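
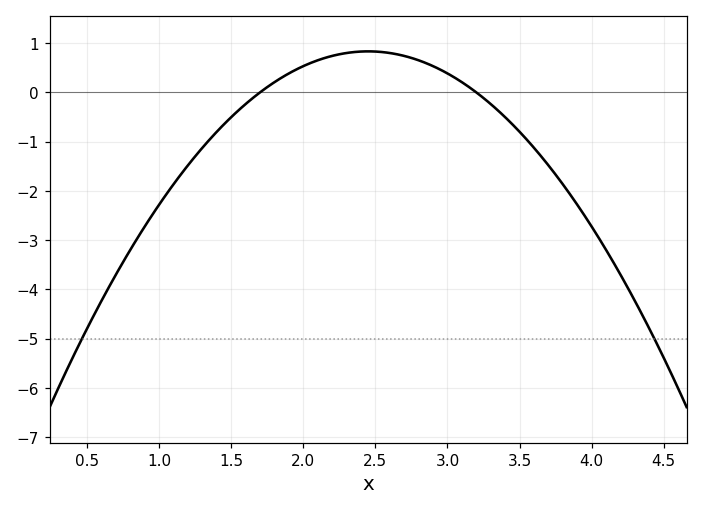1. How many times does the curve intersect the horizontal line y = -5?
2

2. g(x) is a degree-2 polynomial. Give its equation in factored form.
y = -1.48(x - 1.7)(x - 3.2)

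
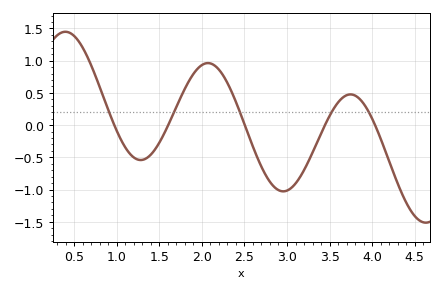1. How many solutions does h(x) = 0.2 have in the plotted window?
5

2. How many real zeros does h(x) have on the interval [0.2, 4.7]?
5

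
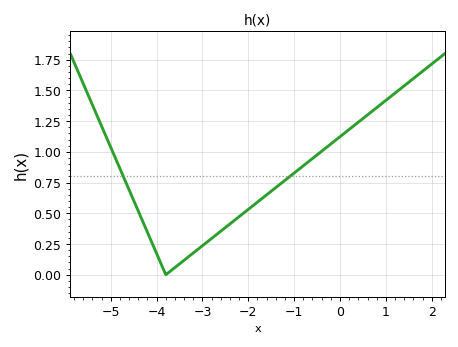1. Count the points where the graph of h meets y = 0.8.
2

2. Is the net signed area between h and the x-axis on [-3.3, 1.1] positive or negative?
positive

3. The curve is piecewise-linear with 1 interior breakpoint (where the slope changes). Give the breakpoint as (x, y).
(-3.8, 0)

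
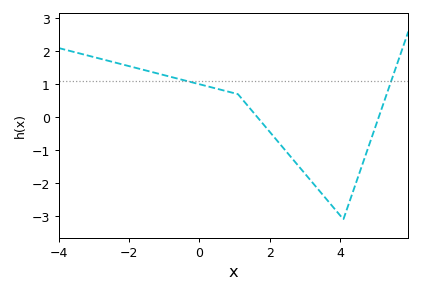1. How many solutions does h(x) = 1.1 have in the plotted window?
2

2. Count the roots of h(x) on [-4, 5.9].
2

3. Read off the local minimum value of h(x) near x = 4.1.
-3.1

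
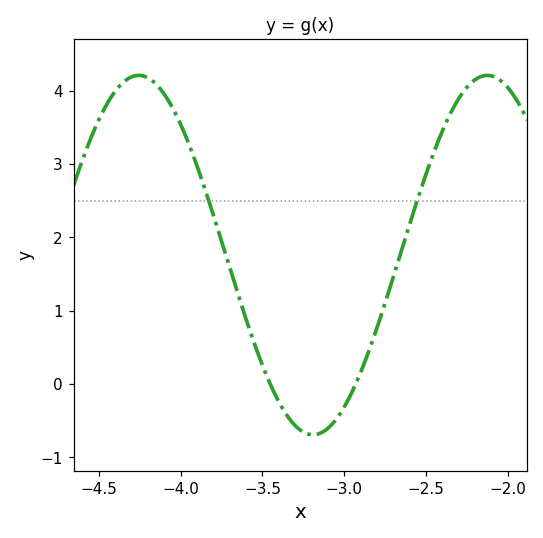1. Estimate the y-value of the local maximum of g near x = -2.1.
4.2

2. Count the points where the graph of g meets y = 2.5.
2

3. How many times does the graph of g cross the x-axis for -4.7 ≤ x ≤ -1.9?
2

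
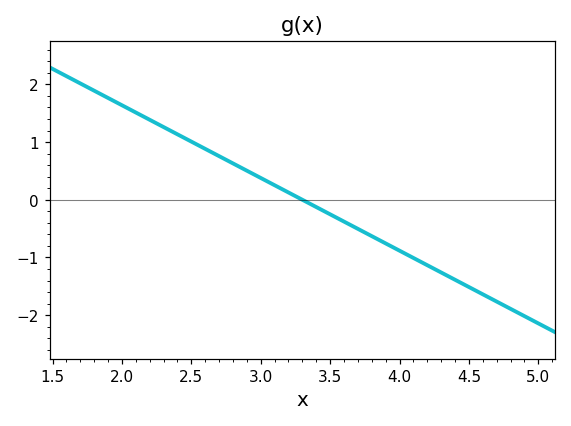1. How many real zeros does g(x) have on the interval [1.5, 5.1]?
1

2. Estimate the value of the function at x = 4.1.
-1.01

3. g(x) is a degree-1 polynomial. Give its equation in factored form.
y = -1.26(x - 3.3)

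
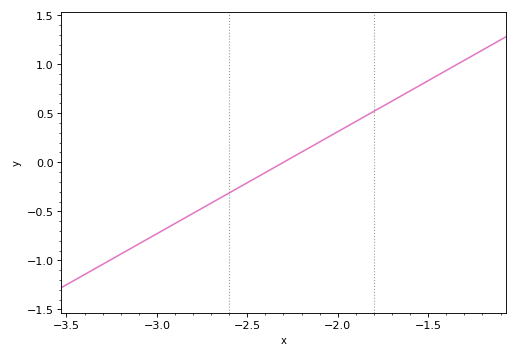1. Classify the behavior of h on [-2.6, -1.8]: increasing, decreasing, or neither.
increasing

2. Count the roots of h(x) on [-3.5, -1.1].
1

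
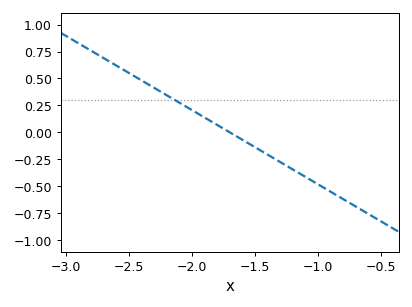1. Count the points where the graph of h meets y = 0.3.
1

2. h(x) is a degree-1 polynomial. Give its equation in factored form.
y = -0.69(x + 1.7)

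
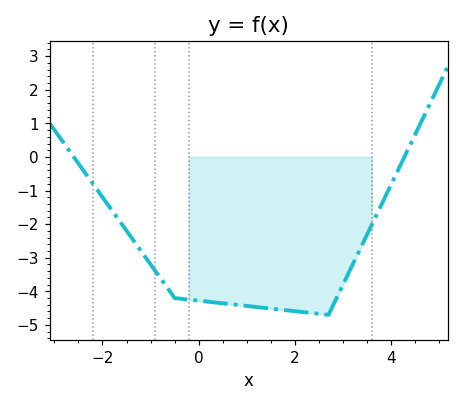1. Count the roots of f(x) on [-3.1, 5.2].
2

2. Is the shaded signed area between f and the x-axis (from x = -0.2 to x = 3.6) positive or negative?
negative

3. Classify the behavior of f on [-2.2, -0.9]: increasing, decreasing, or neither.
decreasing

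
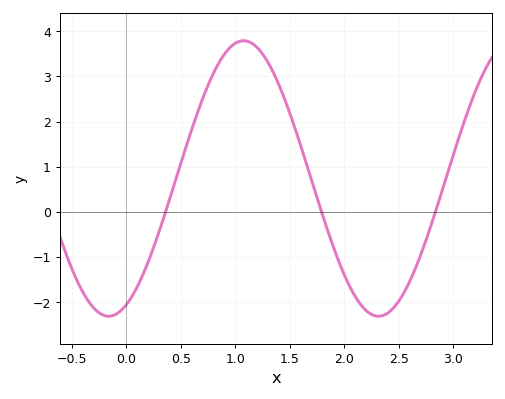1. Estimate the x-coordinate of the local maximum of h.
1.07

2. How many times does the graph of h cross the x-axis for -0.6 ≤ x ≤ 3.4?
3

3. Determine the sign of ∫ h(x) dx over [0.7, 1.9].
positive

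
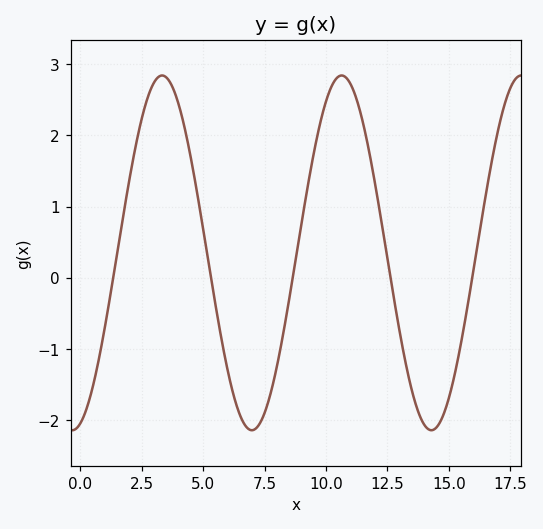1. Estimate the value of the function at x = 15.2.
-1.41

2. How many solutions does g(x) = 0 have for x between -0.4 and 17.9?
5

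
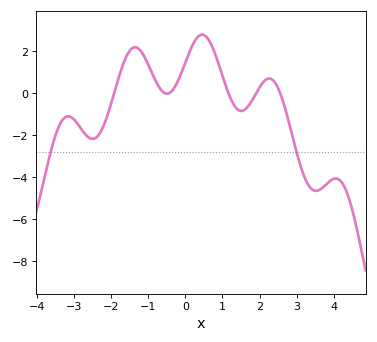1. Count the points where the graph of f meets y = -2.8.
2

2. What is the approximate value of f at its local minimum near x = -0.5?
-0.011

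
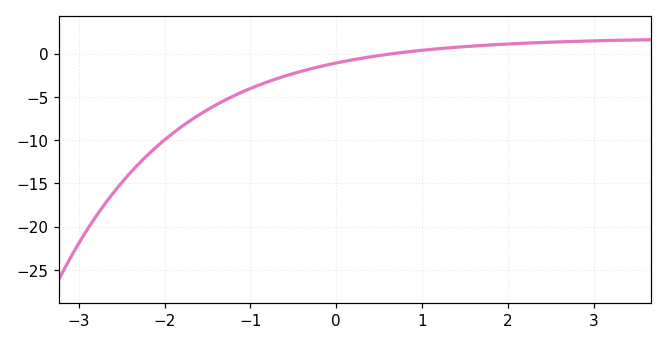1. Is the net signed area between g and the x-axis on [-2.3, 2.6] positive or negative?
negative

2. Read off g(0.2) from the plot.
-0.7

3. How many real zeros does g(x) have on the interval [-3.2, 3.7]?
1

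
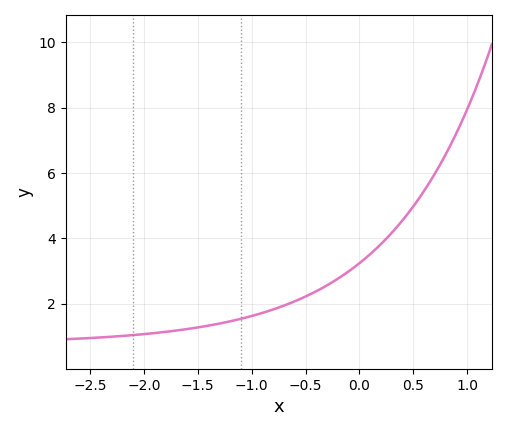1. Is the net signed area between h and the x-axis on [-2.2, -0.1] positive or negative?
positive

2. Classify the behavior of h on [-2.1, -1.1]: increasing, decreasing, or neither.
increasing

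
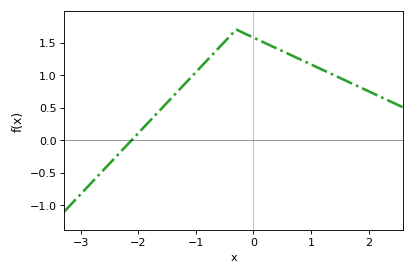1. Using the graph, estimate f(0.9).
1.2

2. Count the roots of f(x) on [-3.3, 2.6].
1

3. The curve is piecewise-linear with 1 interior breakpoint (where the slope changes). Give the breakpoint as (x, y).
(-0.3, 1.7)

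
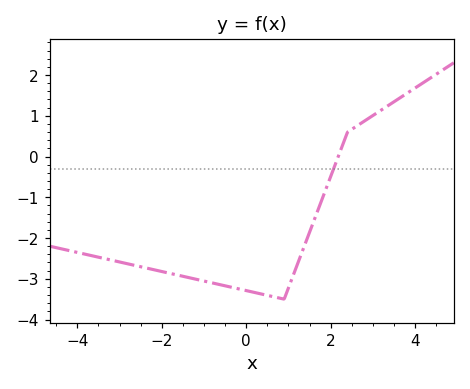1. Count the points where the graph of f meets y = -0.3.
1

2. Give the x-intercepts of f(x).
2.18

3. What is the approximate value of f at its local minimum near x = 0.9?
-3.5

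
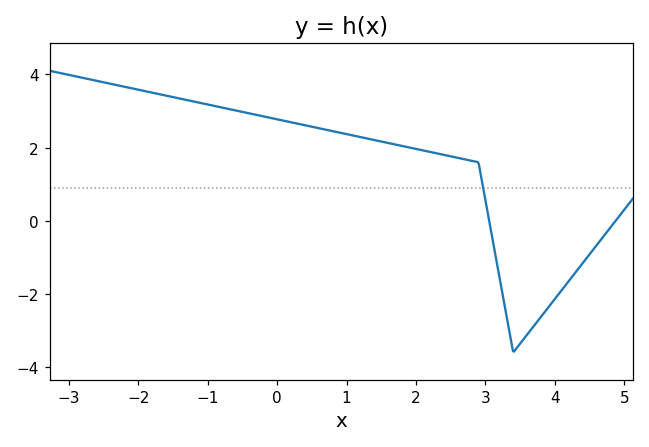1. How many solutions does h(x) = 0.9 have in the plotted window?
1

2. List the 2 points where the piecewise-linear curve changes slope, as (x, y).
(2.9, 1.6); (3.4, -3.6)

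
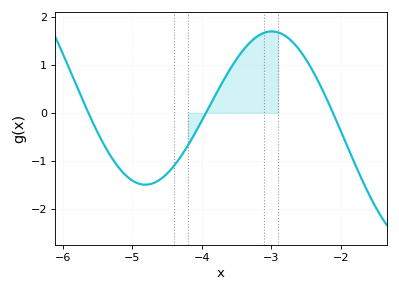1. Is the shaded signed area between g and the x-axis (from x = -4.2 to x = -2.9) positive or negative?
positive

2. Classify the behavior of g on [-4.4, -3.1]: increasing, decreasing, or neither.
increasing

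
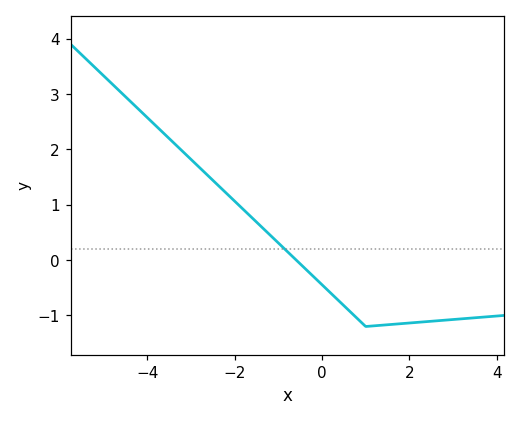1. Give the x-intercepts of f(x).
-0.589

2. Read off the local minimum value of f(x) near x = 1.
-1.2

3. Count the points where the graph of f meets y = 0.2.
1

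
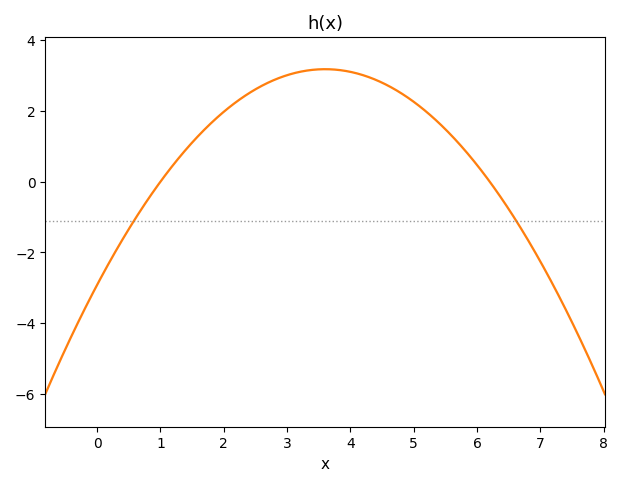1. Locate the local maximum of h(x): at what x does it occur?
3.6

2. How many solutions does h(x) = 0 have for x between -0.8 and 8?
2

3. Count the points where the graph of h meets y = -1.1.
2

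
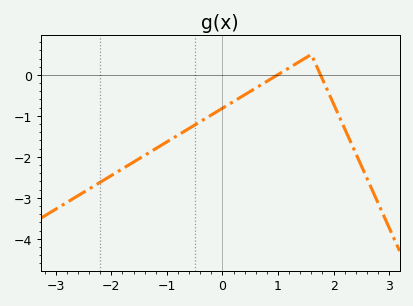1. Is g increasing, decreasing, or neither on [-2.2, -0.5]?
increasing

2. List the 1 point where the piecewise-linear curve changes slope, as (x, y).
(1.6, 0.5)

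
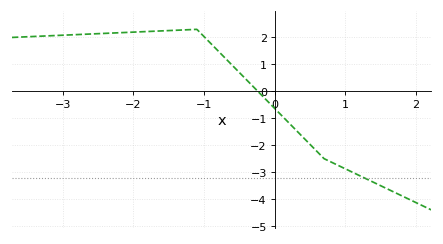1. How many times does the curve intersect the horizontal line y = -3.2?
1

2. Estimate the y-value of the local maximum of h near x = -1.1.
2.3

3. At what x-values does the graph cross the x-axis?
-0.238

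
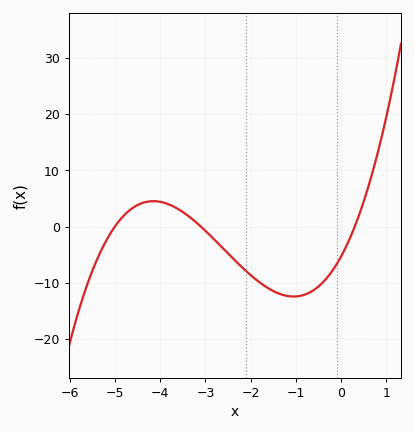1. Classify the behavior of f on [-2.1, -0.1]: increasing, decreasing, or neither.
neither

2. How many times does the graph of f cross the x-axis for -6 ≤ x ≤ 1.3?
3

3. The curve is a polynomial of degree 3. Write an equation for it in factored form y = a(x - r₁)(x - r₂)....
y = 1.14(x + 5)(x + 3.1)(x - 0.3)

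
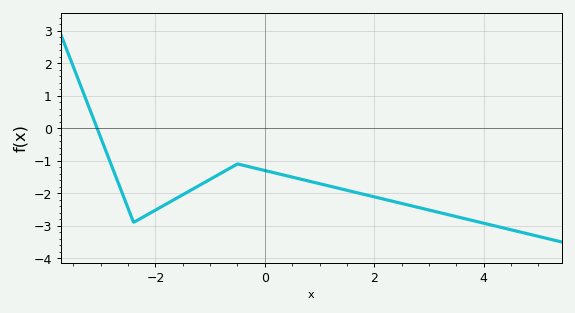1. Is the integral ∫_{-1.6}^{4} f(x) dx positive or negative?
negative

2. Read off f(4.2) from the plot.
-3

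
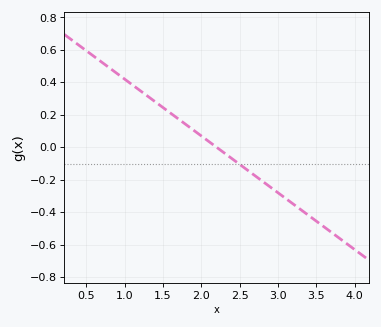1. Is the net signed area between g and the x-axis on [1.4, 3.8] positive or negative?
negative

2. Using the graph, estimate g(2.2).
0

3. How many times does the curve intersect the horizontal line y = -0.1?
1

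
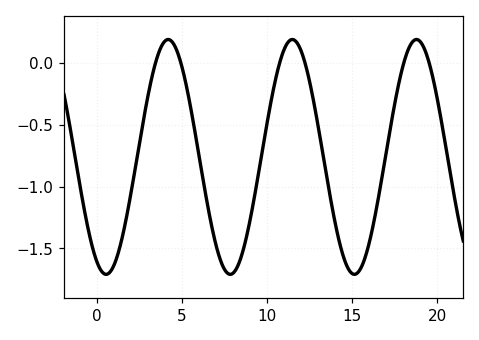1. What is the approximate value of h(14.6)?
-1.6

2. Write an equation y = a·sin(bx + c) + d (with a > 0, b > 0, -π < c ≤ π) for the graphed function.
y = 0.95sin(0.86x - 2) - 0.76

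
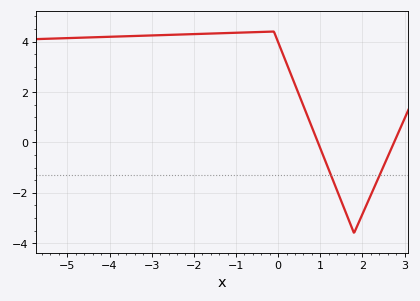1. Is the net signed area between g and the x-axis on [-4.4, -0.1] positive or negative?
positive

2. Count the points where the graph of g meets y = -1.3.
2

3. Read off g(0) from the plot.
4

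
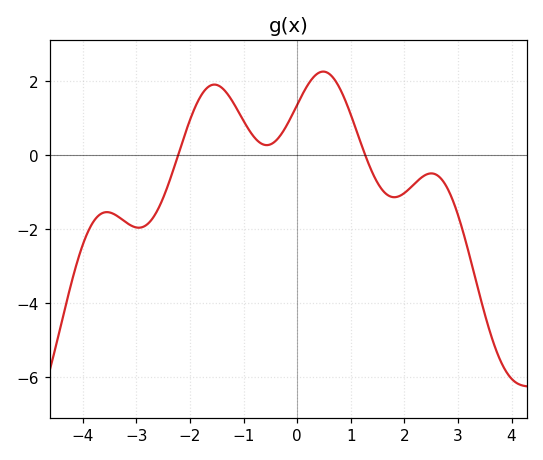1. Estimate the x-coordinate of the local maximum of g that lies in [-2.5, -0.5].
-1.6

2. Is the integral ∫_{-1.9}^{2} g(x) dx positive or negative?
positive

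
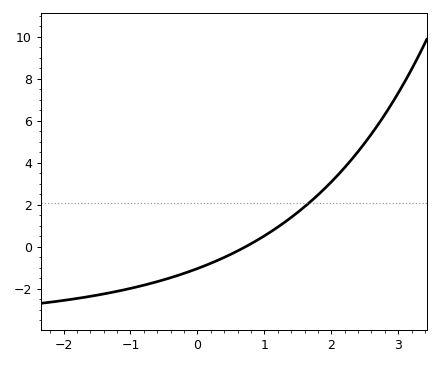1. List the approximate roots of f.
0.72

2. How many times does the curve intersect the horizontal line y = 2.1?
1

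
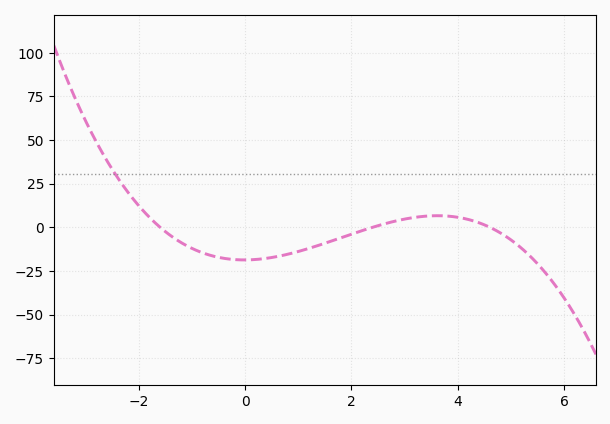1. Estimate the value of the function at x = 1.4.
-10.2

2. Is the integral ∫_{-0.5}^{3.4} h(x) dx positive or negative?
negative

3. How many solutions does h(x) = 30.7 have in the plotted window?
1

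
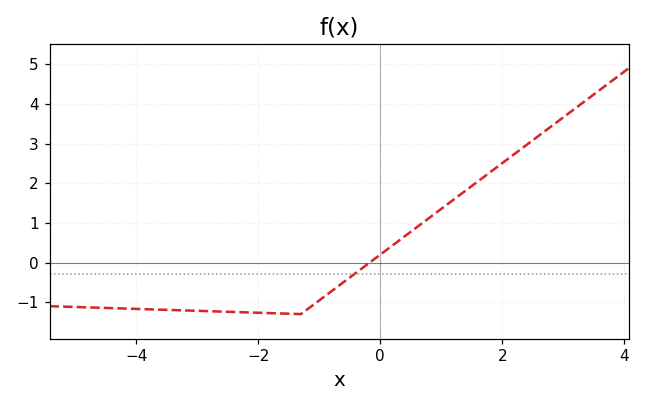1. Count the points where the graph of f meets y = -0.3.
1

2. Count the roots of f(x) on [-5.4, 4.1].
1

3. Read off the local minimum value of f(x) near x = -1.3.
-1.3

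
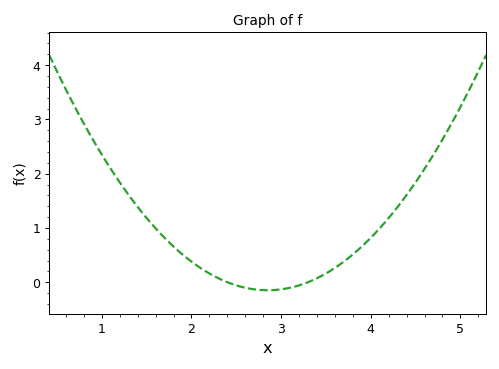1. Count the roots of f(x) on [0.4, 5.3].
2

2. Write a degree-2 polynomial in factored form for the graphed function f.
y = 0.73(x - 2.4)(x - 3.3)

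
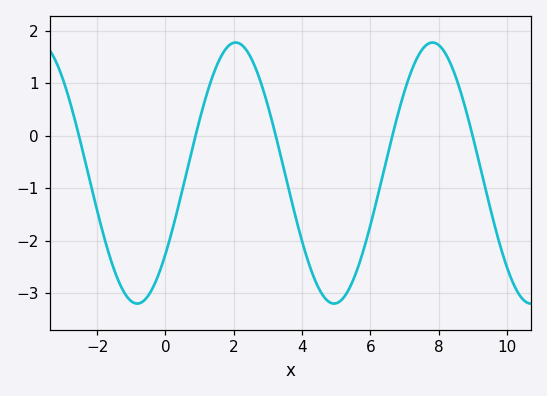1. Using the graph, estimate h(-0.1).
-2.46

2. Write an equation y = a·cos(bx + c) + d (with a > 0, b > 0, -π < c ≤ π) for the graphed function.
y = 2.49cos(1.09x - 2.24) - 0.71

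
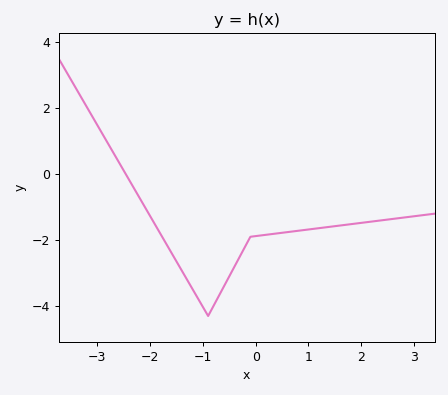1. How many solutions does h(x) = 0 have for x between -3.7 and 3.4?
1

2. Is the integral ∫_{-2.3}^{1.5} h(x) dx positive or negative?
negative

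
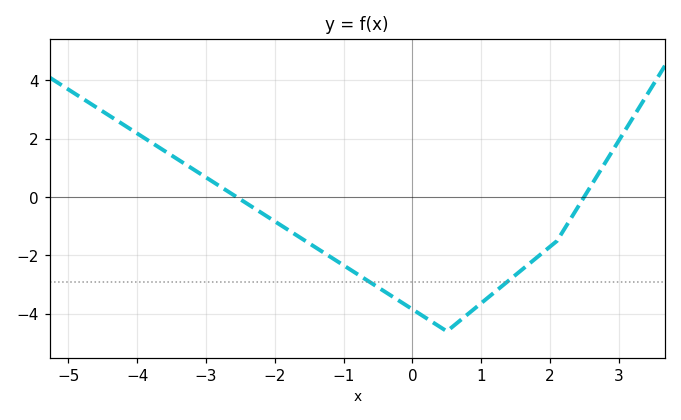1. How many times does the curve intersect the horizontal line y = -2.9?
2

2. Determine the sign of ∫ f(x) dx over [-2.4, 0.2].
negative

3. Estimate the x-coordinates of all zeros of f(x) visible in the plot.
-2.55, 2.49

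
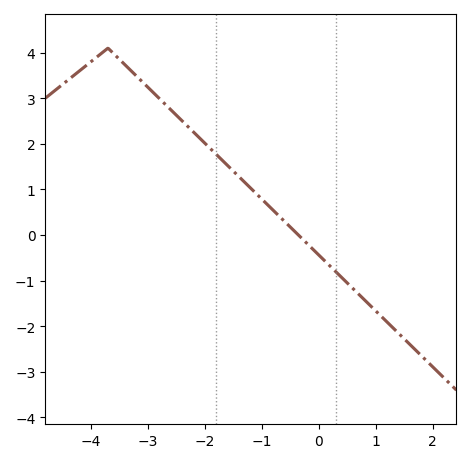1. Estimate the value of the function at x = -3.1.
3.4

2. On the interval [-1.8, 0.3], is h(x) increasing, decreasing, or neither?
decreasing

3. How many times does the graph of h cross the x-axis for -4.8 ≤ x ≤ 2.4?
1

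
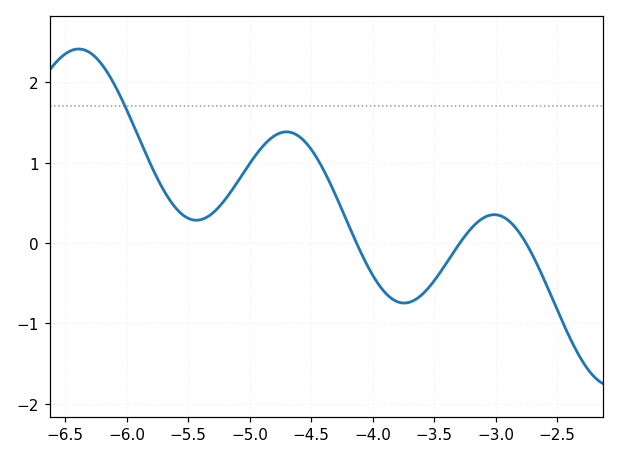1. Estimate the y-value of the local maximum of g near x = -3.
0.4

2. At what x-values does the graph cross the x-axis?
-4.1, -3.3, -2.8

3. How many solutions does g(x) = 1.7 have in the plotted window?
1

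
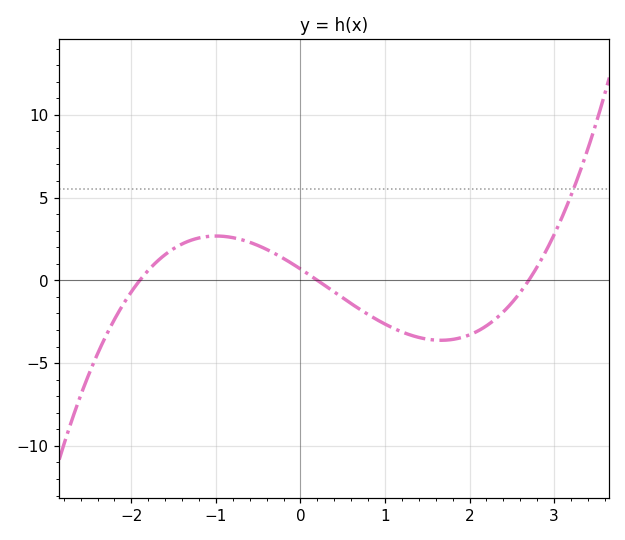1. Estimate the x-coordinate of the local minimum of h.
1.66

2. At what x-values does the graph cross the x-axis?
-1.9, 0.2, 2.7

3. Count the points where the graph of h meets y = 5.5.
1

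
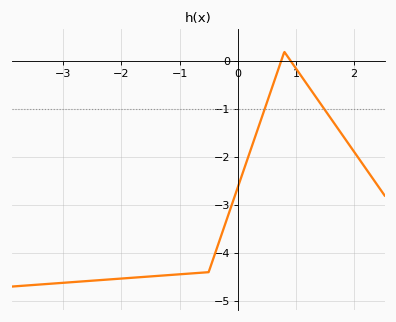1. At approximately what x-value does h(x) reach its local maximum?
0.8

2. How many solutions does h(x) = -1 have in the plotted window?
2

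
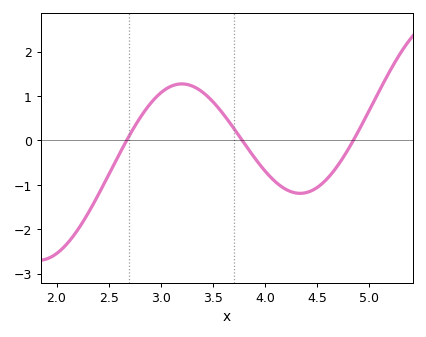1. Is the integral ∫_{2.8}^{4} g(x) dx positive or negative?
positive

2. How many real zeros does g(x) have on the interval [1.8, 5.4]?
3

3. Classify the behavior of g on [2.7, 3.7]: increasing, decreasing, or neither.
neither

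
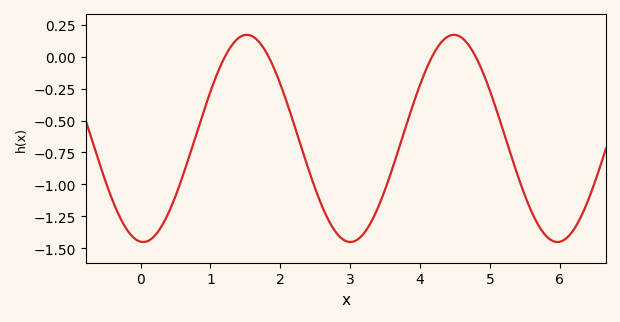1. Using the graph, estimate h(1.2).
-0.009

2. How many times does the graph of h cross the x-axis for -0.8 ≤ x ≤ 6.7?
4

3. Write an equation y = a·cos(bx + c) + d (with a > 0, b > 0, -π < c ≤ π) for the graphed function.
y = 0.81cos(2.12x + 3.06) - 0.64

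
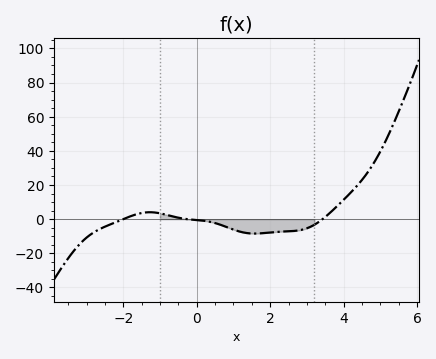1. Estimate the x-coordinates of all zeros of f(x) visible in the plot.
-2, -0.2, 3.4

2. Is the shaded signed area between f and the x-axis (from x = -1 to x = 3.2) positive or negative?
negative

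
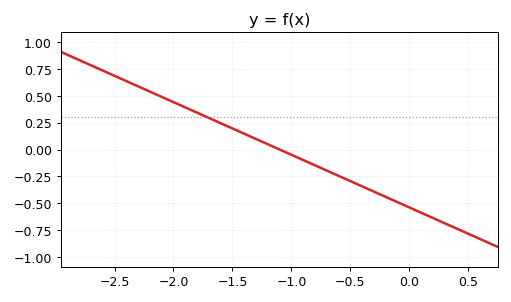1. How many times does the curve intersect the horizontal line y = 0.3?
1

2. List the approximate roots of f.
-1.1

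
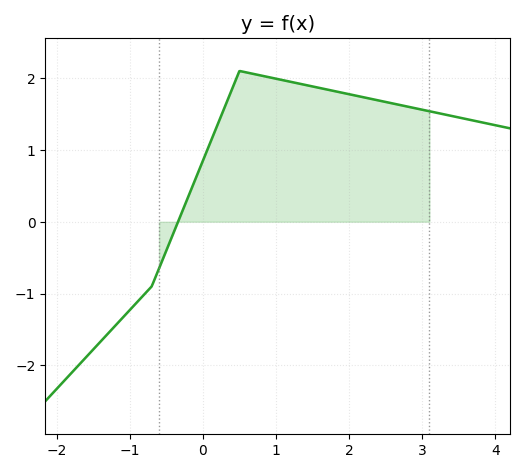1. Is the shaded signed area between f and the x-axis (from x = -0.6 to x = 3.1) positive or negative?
positive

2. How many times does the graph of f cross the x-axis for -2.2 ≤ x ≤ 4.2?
1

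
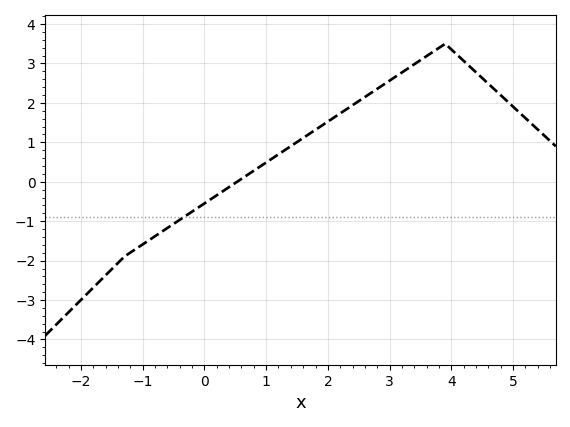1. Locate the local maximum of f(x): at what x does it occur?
4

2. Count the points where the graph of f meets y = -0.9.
1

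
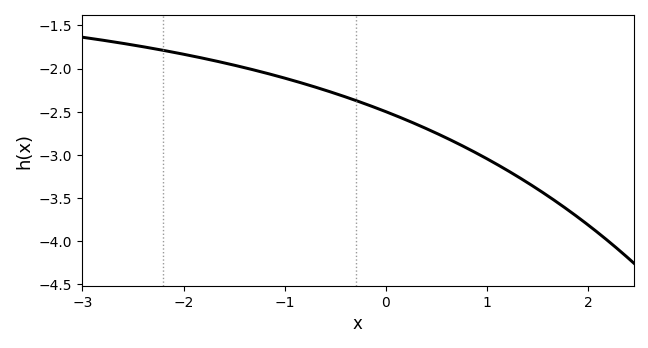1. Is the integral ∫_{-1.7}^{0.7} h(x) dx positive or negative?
negative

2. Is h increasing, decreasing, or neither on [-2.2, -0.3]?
decreasing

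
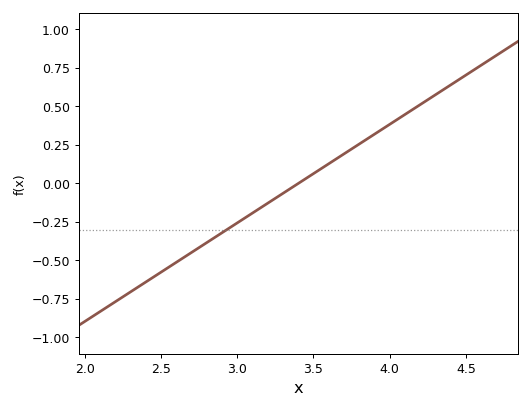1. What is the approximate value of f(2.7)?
-0.45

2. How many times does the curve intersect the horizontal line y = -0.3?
1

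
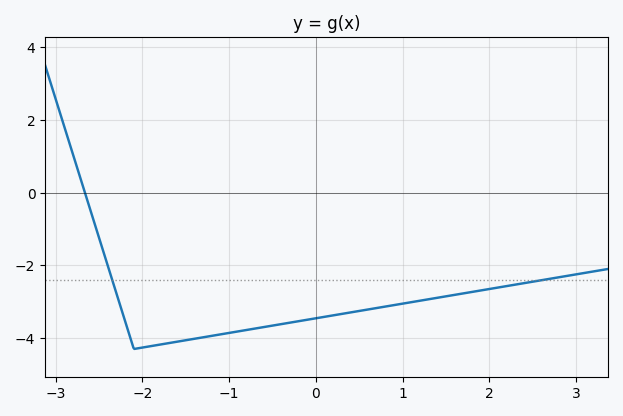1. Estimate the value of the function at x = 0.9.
-3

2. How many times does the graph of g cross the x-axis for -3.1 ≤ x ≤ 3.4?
1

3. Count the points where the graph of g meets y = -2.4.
2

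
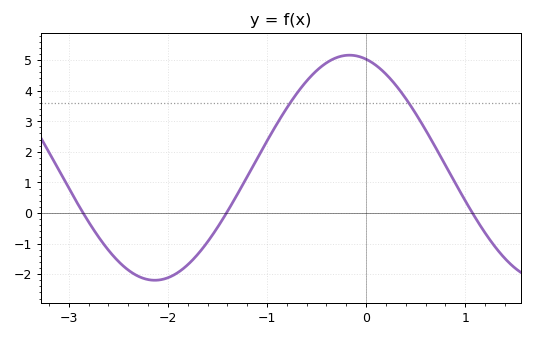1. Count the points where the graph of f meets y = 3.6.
2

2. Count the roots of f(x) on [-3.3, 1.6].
3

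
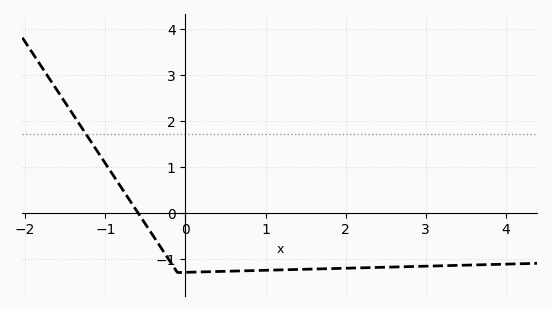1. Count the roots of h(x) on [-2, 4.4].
1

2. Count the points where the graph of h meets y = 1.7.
1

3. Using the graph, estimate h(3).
-1.16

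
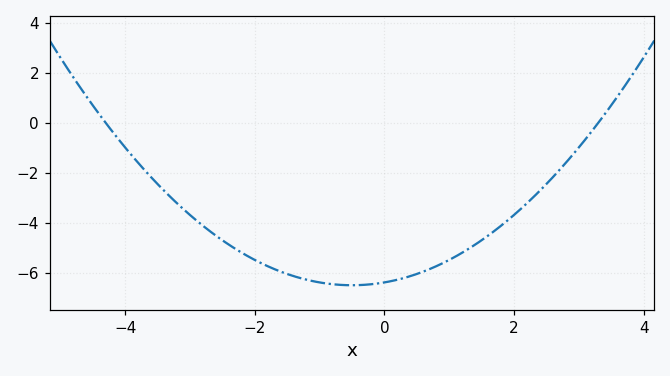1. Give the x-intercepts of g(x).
-4.2, 3.2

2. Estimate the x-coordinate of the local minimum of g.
-0.4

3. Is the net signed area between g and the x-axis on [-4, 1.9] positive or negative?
negative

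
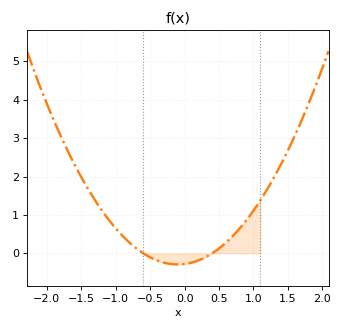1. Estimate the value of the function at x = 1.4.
2.32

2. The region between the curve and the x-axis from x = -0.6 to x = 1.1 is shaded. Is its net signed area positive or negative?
positive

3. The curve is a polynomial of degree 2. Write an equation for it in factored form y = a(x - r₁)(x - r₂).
y = 1.16(x + 0.6)(x - 0.4)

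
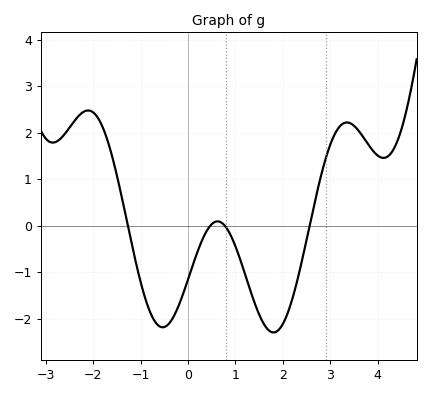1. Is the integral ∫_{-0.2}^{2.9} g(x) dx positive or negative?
negative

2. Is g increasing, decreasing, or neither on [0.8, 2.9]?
neither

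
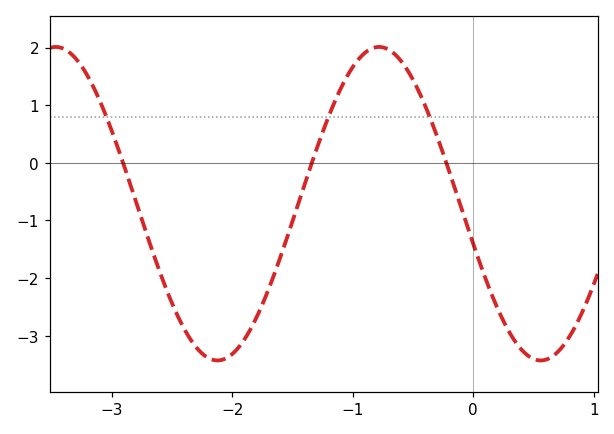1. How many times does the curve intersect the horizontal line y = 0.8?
3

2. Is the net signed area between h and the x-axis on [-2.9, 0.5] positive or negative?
negative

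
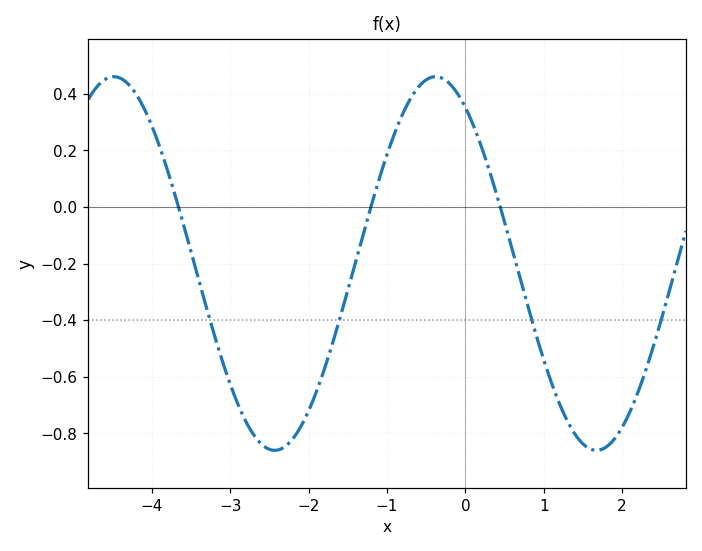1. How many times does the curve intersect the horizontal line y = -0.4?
4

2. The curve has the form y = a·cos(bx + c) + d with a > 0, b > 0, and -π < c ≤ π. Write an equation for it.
y = 0.66cos(1.5x + 0.58) - 0.2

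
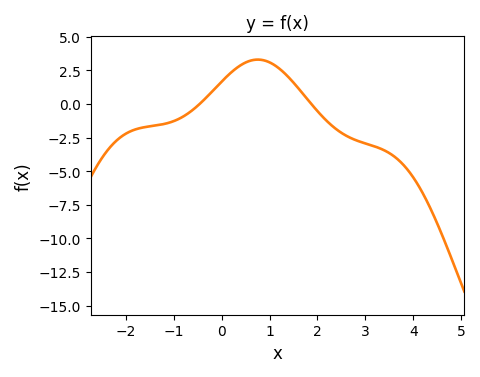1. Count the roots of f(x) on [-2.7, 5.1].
2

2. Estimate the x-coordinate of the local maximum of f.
0.755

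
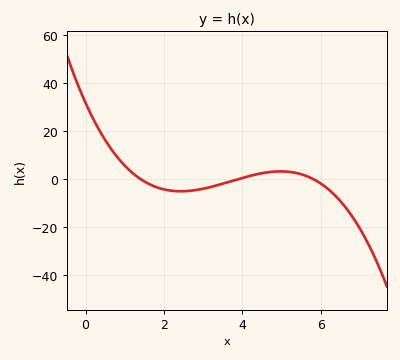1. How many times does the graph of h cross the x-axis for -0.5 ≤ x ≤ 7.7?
3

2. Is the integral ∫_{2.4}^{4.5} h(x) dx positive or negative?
negative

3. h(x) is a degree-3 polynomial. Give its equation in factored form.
y = -1(x - 1.4)(x - 3.9)(x - 5.8)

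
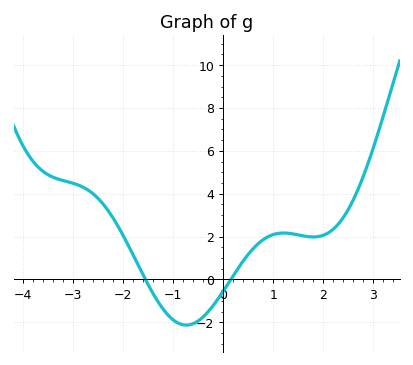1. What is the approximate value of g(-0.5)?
-1.93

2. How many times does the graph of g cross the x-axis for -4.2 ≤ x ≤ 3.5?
2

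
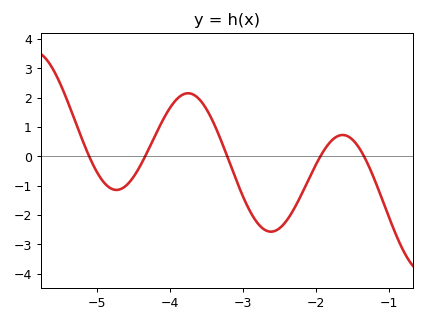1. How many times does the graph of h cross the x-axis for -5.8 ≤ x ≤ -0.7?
5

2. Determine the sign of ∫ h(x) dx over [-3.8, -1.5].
negative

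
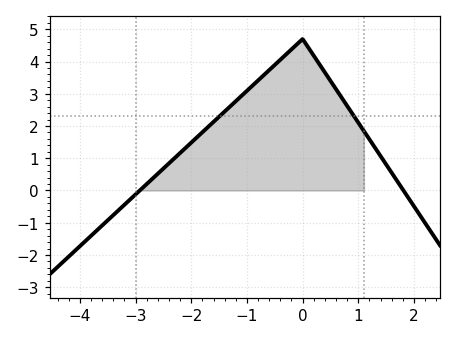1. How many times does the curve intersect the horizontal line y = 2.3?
2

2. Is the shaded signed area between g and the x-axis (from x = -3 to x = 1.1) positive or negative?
positive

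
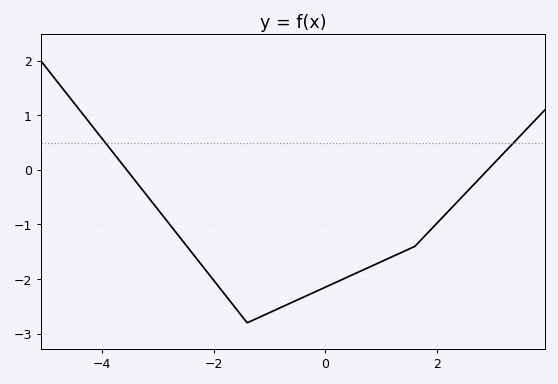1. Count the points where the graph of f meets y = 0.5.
2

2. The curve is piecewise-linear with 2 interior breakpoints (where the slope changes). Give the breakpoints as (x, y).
(-1.4, -2.8); (1.6, -1.4)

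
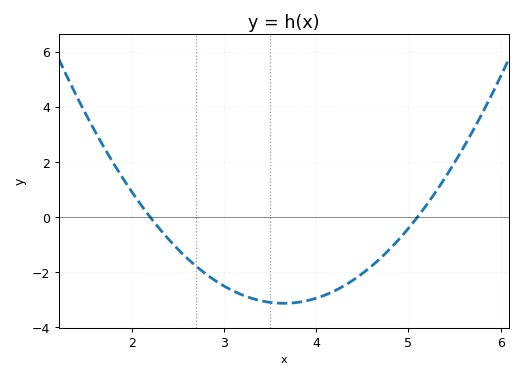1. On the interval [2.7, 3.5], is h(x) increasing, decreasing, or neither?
decreasing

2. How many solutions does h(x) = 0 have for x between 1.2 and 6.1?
2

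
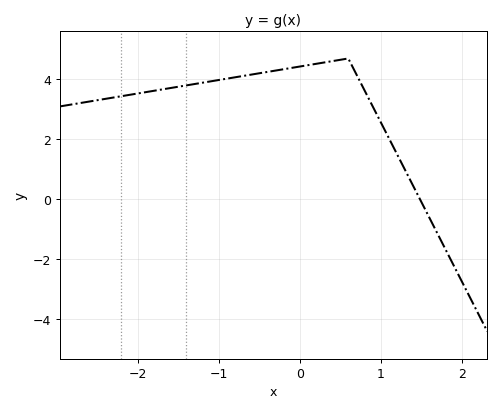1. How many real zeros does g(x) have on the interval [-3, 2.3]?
1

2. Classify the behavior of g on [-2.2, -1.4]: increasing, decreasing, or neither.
increasing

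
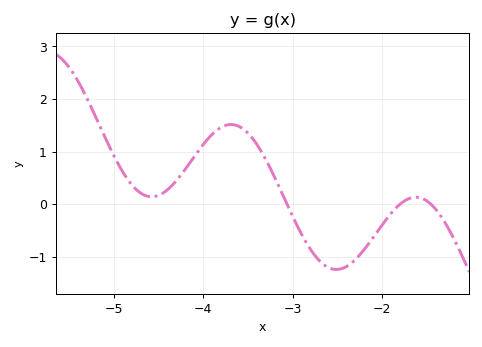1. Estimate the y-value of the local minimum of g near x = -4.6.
0.139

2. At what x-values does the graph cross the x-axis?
-3.06, -1.8, -1.46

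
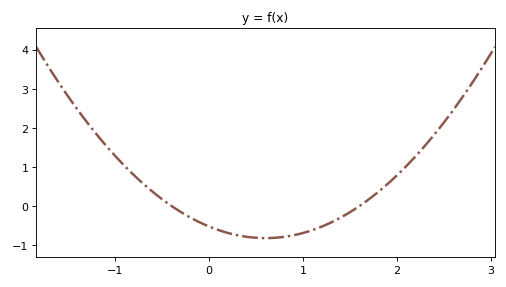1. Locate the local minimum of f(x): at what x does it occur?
0.6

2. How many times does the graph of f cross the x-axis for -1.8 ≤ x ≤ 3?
2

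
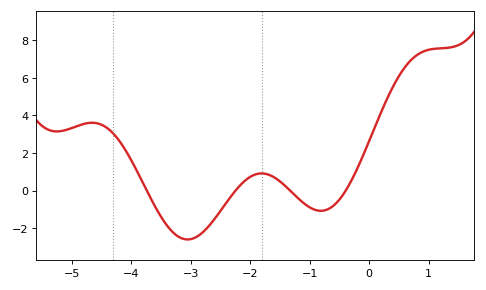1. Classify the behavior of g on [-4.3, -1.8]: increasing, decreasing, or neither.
neither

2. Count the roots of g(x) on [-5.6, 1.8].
4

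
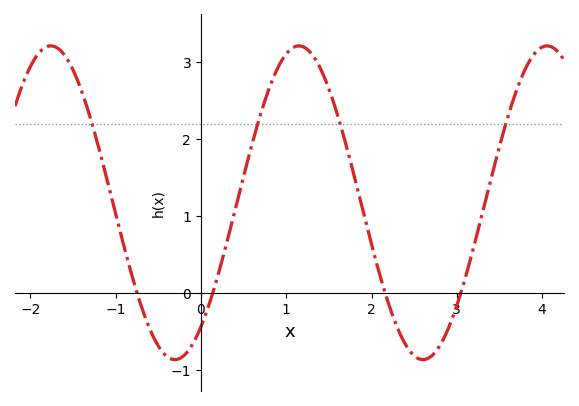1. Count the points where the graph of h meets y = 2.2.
4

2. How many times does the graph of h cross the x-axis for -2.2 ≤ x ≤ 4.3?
4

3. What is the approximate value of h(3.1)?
0.2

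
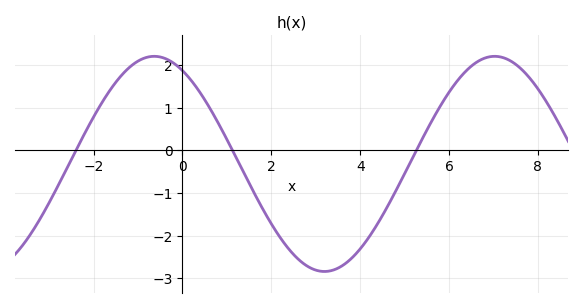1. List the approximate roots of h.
-2.4, 1.2, 5.2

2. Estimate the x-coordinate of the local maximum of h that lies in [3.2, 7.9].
7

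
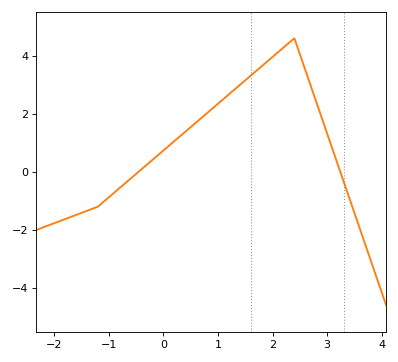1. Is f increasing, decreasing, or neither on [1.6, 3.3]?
neither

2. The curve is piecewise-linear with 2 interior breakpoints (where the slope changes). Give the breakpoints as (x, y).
(-1.2, -1.2); (2.4, 4.6)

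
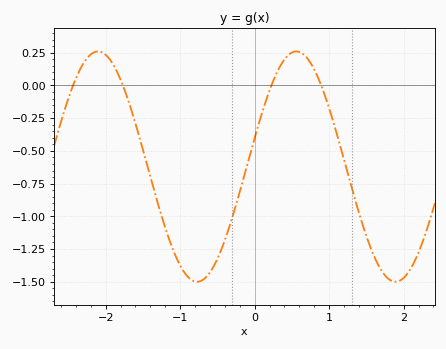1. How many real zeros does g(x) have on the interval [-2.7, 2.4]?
4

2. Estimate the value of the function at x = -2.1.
0.25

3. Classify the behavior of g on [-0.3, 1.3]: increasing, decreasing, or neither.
neither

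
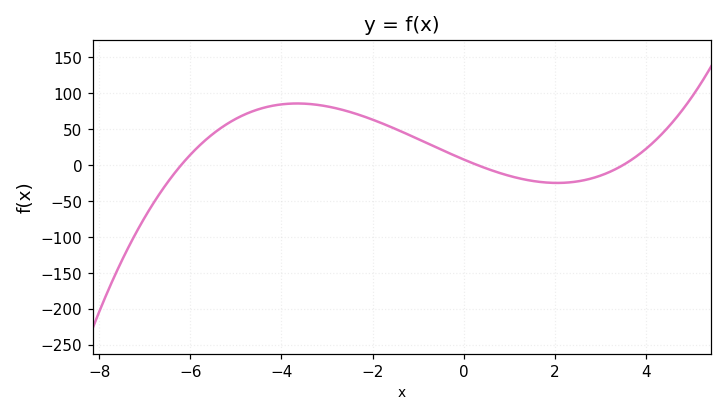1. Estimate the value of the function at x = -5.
65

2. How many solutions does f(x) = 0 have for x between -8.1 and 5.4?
3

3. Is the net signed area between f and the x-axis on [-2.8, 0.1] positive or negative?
positive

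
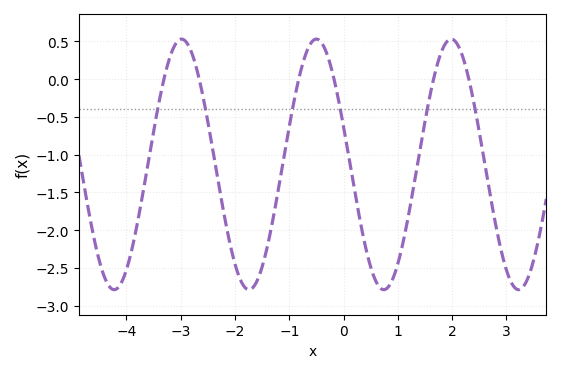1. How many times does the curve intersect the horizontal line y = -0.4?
6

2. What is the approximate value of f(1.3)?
-1.38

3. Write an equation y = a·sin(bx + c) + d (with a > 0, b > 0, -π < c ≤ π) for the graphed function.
y = 1.66sin(2.53x + 2.84) - 1.13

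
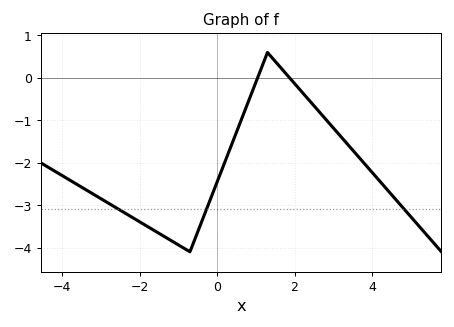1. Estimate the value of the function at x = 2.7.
-0.864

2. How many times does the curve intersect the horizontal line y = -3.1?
3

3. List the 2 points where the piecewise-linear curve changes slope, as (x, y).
(-0.7, -4.1); (1.3, 0.6)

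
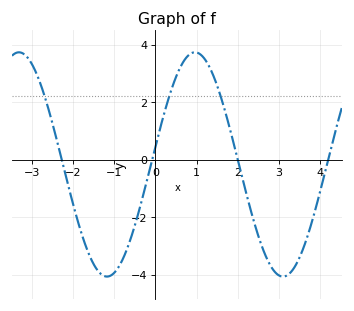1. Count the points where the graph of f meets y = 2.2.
3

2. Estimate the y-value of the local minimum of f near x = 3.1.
-4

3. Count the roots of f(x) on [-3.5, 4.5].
4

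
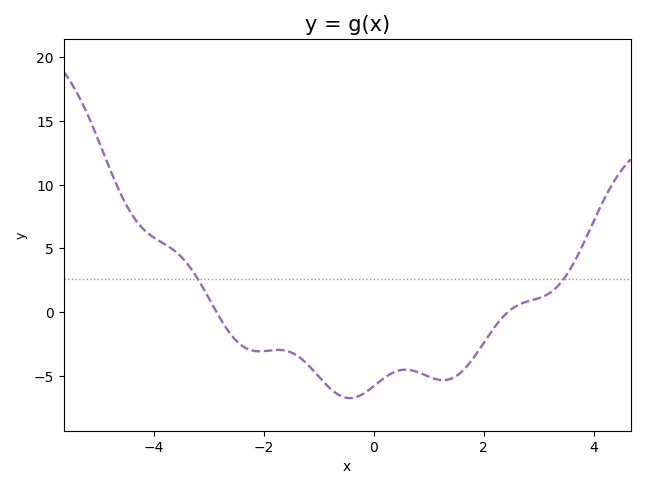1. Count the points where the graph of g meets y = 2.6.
2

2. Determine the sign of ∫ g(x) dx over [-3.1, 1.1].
negative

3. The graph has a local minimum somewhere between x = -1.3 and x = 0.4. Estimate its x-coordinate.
-0.4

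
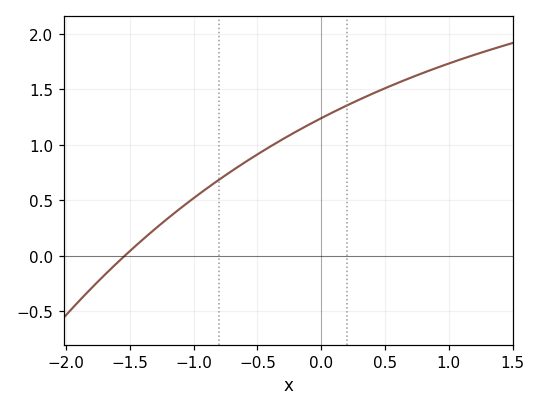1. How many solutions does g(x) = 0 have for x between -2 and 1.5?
1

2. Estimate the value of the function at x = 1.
1.75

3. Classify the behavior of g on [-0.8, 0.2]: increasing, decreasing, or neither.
increasing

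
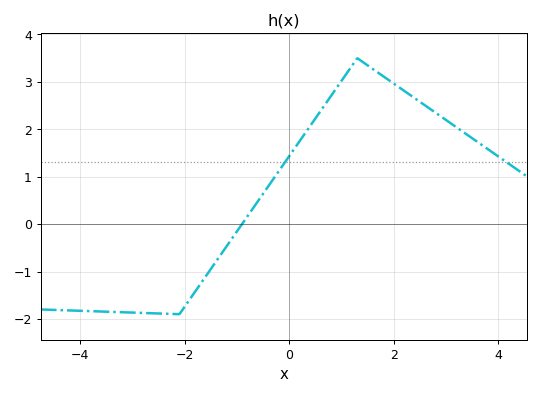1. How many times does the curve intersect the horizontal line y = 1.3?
2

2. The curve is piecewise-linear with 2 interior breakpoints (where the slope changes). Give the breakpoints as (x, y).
(-2.1, -1.9); (1.3, 3.5)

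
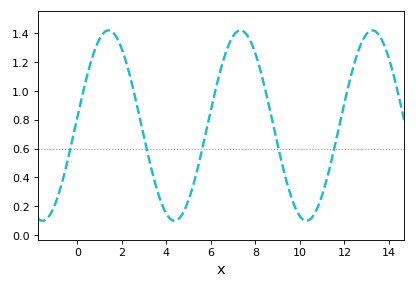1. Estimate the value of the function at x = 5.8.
0.72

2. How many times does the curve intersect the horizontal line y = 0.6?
5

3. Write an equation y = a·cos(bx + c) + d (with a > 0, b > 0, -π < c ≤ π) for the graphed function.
y = 0.66cos(1.1x - 1.5) + 0.76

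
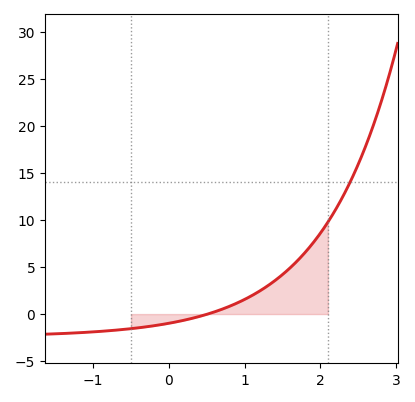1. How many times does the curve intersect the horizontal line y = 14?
1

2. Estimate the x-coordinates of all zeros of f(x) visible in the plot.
0.5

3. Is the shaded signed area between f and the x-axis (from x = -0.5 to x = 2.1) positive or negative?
positive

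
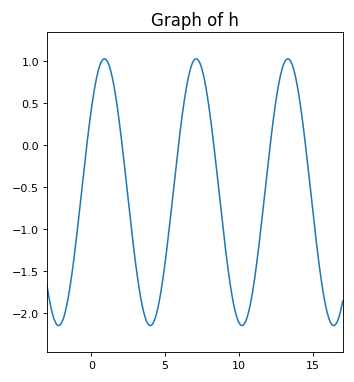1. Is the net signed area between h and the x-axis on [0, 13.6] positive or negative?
negative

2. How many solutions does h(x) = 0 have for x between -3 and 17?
6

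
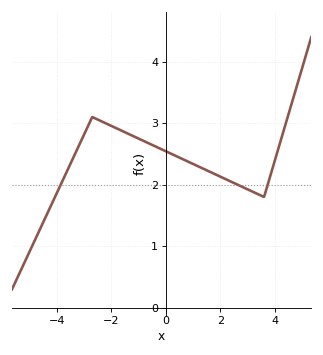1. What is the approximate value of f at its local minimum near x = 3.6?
1.8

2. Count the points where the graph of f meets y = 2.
3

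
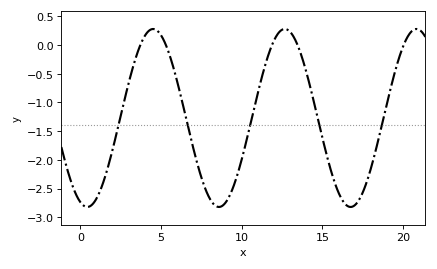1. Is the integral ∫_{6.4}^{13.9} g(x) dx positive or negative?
negative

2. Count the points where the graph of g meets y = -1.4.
5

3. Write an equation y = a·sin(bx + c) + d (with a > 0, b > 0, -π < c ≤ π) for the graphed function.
y = 1.55sin(0.77x - 1.9) - 1.27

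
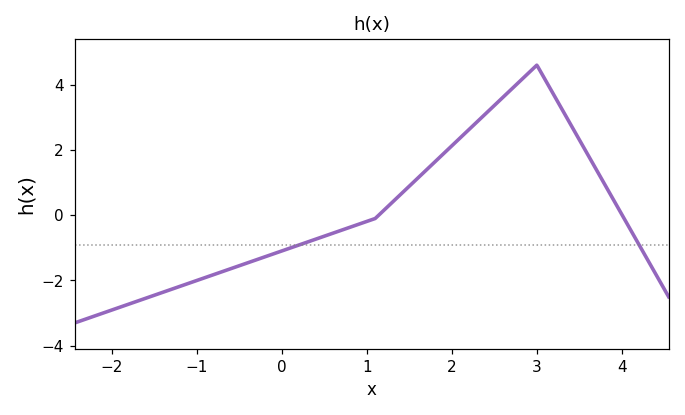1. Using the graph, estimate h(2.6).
3.6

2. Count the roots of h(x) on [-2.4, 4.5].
2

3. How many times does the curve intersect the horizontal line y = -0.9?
2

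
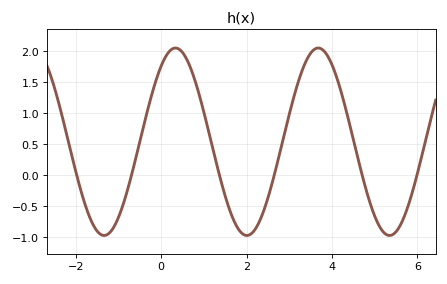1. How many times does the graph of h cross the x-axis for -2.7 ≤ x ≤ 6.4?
6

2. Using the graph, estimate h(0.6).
1.87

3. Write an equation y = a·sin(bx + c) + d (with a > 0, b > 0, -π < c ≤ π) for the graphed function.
y = 1.51sin(1.88x + 0.94) + 0.54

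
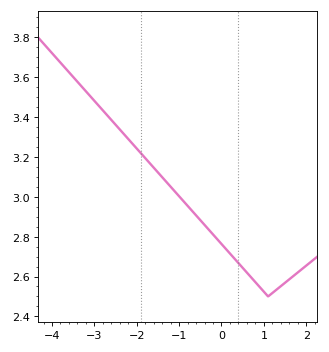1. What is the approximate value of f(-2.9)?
3.46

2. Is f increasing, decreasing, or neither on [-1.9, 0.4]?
decreasing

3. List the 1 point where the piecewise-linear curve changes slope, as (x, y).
(1.1, 2.5)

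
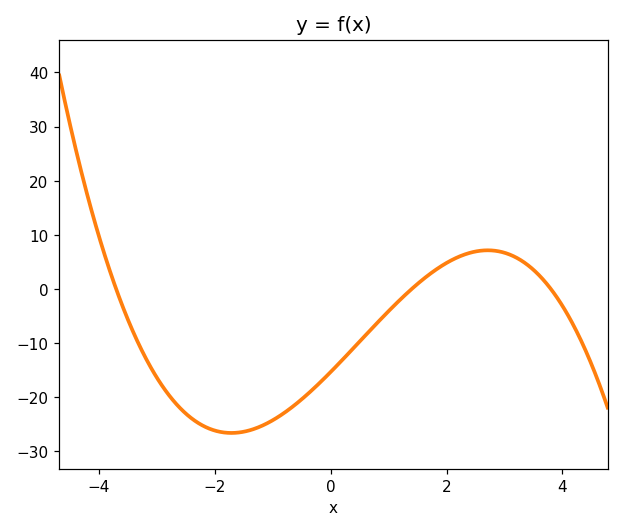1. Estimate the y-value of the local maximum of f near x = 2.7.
7.14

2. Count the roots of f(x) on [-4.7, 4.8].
3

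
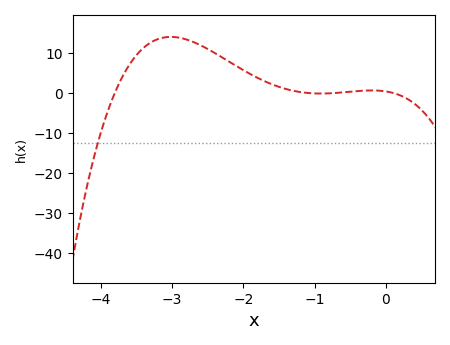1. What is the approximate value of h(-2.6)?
12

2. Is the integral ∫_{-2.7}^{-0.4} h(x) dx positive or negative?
positive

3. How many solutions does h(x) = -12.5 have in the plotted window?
1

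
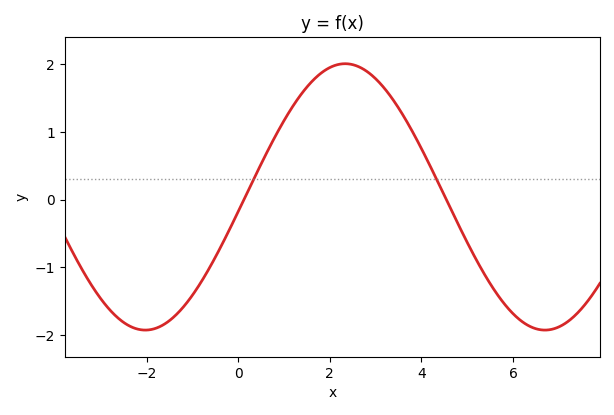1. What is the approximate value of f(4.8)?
-0.4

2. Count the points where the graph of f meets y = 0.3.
2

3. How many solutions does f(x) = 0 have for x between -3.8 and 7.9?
2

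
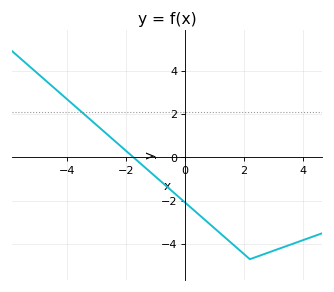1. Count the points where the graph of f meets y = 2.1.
1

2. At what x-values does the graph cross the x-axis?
-1.8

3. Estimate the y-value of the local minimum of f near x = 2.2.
-4.6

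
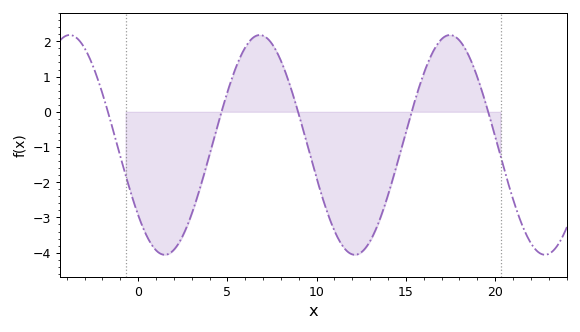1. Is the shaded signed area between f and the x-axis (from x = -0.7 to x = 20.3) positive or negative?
negative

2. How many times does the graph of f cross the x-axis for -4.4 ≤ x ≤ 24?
5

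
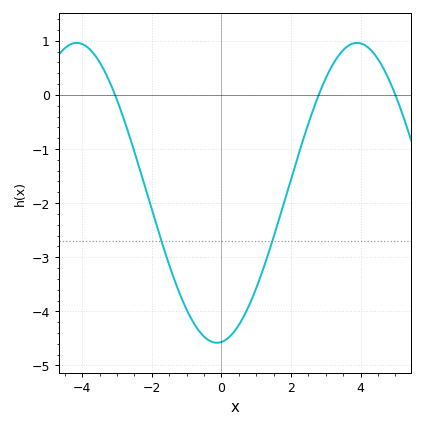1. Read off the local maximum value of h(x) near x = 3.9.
1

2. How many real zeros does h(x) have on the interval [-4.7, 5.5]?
3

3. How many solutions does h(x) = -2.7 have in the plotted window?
2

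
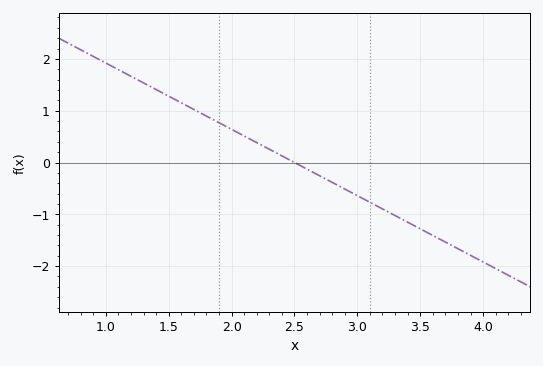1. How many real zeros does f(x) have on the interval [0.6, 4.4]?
1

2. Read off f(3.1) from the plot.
-0.8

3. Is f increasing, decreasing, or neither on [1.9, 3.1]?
decreasing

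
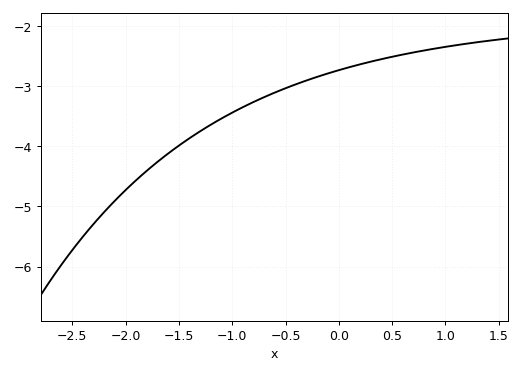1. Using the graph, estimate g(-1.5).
-4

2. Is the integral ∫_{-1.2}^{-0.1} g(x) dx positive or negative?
negative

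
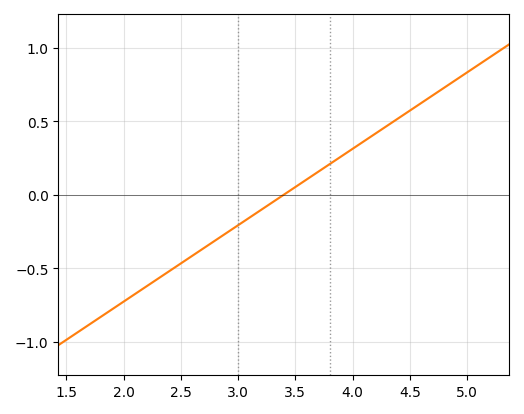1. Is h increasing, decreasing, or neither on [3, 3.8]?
increasing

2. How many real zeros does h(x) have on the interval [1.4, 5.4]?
1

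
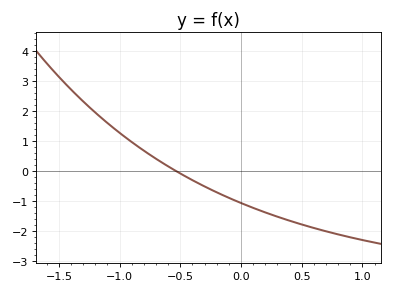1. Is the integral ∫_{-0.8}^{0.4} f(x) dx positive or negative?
negative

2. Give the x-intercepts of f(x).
-0.533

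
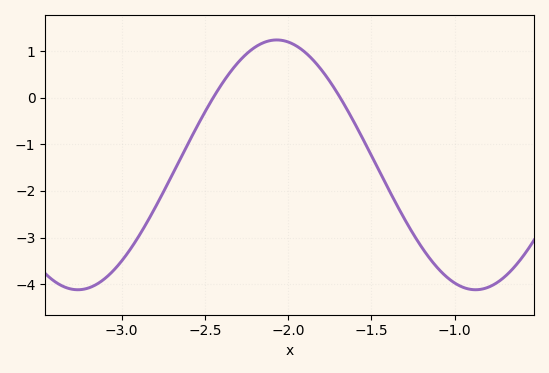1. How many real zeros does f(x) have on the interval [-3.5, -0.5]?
2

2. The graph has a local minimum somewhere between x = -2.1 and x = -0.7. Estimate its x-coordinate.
-0.875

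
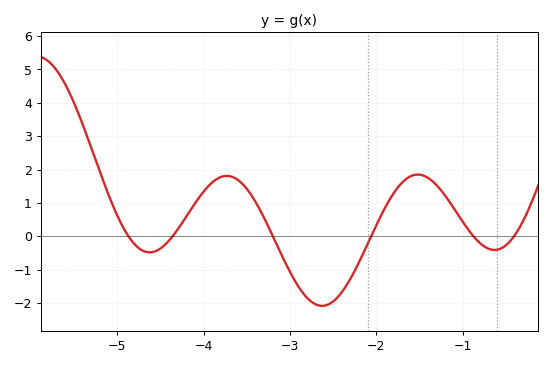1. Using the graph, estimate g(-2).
0.3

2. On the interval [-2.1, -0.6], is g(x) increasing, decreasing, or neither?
neither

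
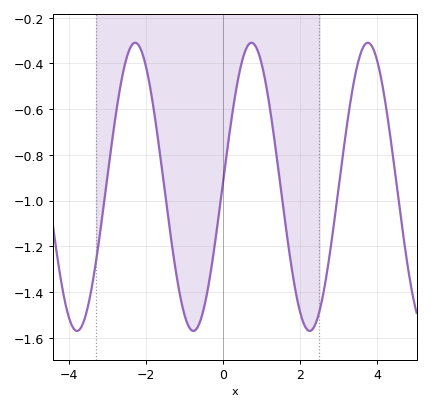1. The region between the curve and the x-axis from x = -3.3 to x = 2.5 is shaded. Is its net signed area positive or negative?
negative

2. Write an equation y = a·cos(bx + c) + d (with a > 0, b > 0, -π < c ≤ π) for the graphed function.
y = 0.63cos(2.1x - 1.5) - 0.94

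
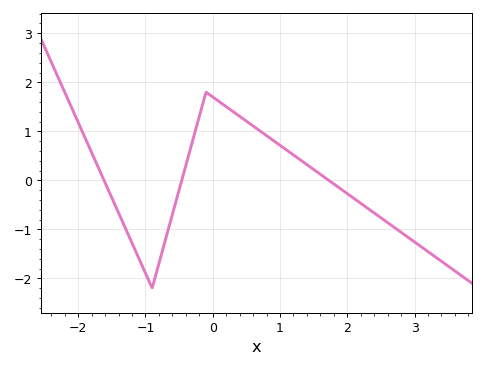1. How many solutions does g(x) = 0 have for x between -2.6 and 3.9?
3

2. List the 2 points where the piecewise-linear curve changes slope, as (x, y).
(-0.9, -2.2); (-0.1, 1.8)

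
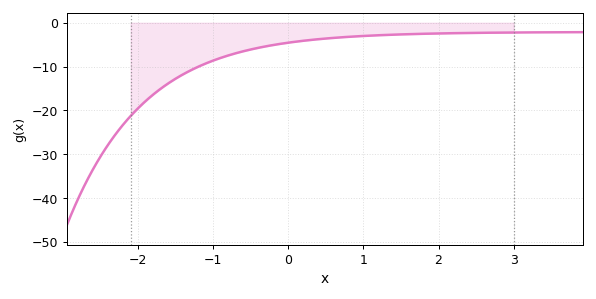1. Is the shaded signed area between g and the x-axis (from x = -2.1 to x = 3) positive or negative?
negative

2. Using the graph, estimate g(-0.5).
-6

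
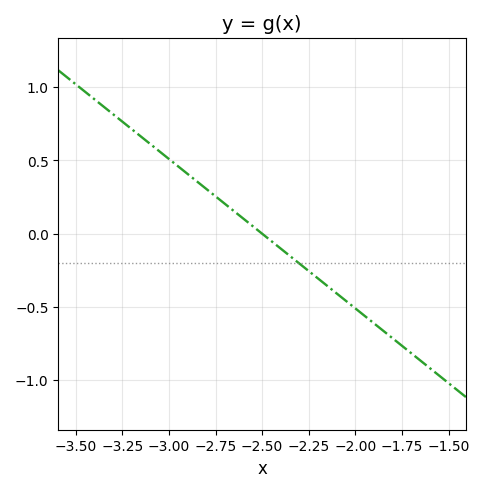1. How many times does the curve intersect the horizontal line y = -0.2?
1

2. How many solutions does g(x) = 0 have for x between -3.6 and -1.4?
1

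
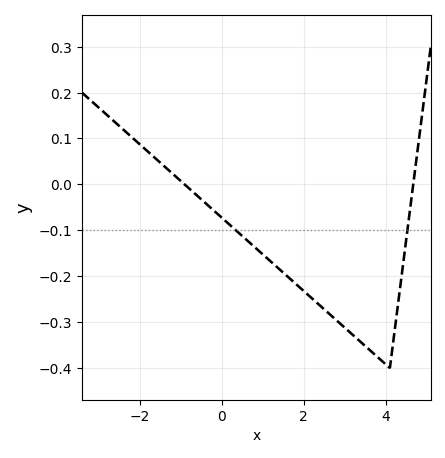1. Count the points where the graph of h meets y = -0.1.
2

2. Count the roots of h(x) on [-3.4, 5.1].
2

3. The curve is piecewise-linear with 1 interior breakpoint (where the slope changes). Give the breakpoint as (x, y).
(4.1, -0.4)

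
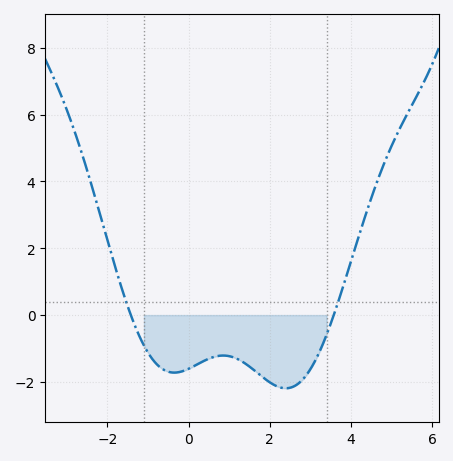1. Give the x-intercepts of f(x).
-1.4, 3.6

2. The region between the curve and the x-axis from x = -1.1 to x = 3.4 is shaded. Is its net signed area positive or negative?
negative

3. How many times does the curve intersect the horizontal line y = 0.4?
2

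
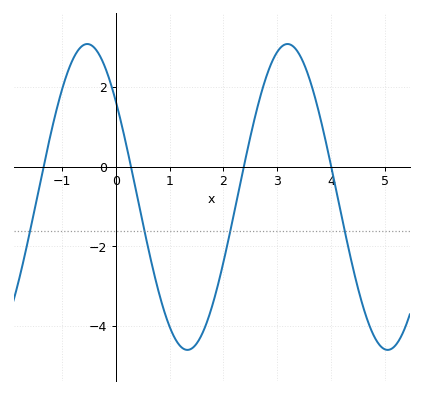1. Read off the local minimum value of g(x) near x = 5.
-4.59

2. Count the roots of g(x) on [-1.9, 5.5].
4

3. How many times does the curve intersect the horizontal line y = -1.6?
4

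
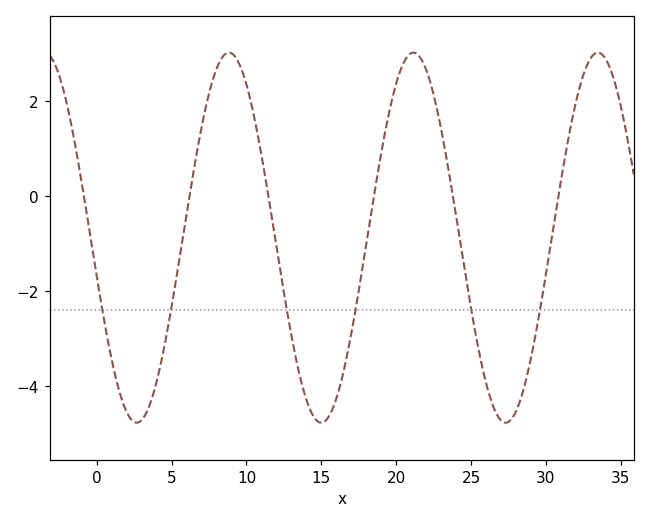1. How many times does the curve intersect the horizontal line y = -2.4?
6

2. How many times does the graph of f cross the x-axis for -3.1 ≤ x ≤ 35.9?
6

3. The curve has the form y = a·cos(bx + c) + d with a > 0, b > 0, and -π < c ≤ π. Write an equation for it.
y = 3.9cos(0.51x + 1.78) - 0.87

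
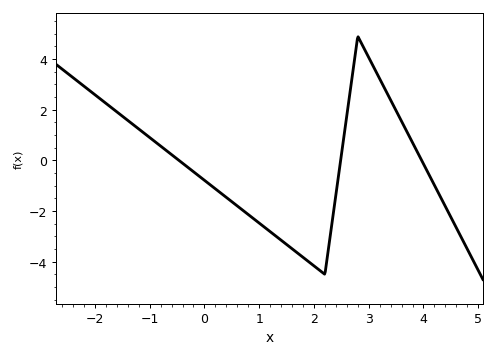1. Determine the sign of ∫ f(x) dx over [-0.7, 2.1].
negative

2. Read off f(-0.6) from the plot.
0.225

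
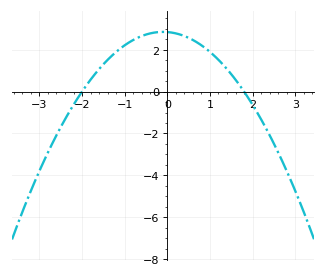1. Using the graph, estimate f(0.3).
2.73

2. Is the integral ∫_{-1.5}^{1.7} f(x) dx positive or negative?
positive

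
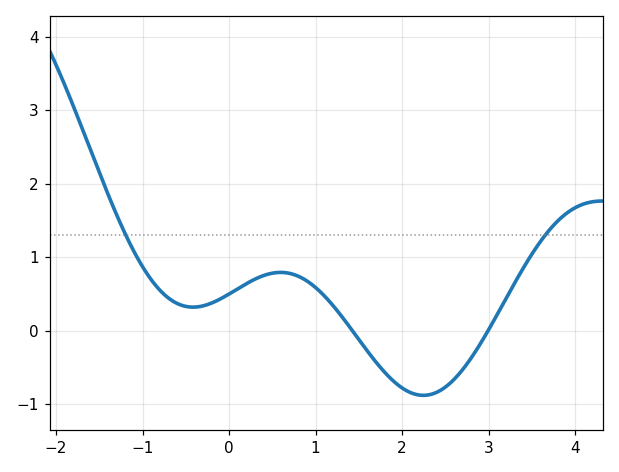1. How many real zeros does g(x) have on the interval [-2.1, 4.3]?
2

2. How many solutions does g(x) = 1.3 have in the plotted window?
2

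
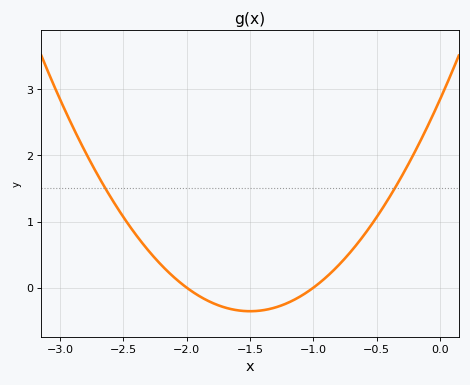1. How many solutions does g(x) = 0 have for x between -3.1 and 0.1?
2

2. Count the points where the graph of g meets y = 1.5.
2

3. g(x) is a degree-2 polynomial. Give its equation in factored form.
y = 1.42(x + 2)(x + 1)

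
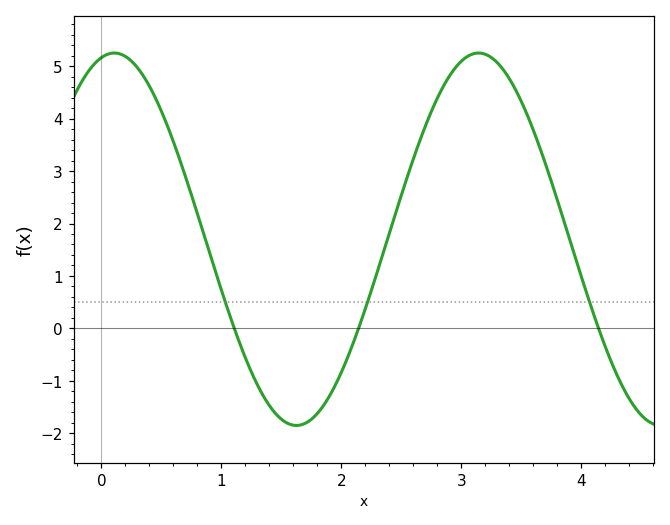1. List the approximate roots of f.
1.1, 2.1, 4.1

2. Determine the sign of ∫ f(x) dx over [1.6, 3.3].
positive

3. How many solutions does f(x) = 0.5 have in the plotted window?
3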